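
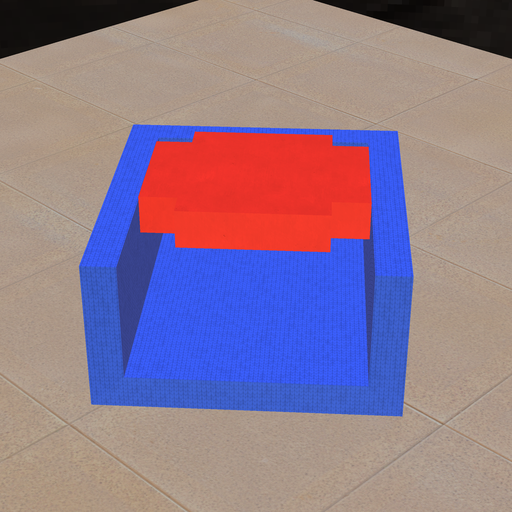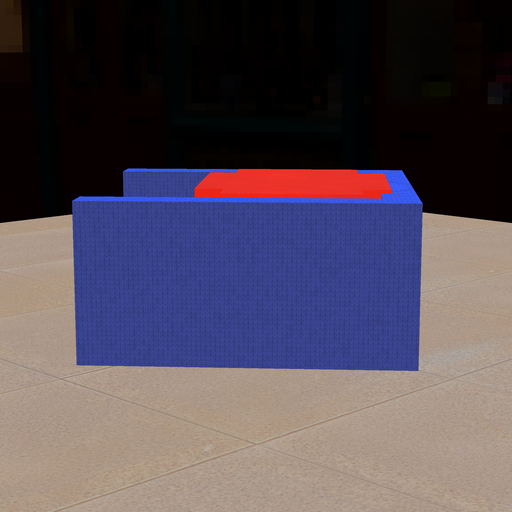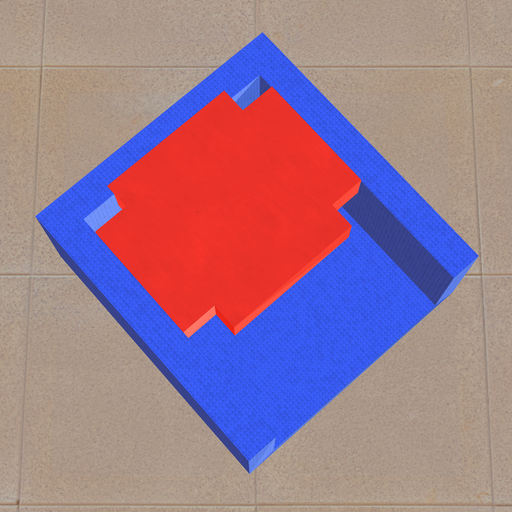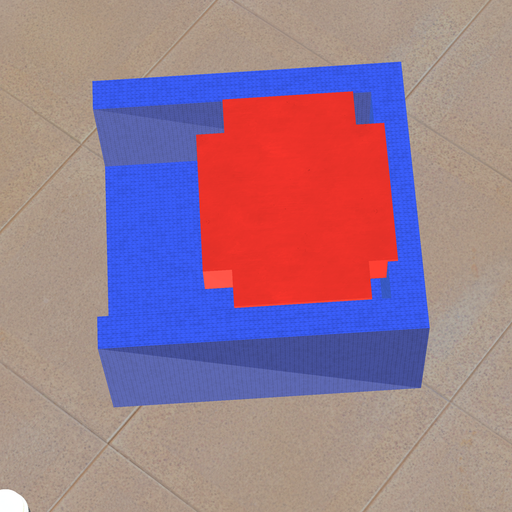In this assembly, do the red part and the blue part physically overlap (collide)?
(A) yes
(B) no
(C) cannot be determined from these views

(A) yes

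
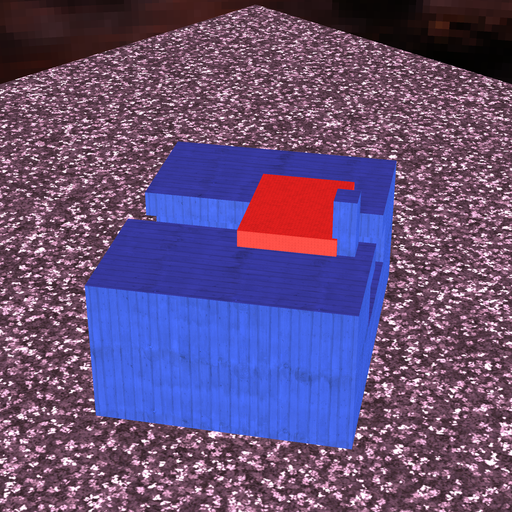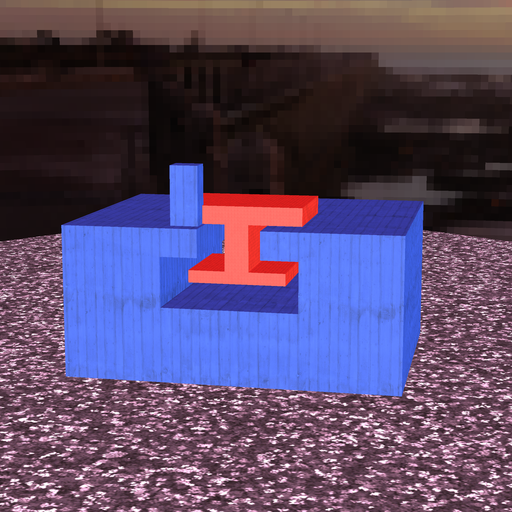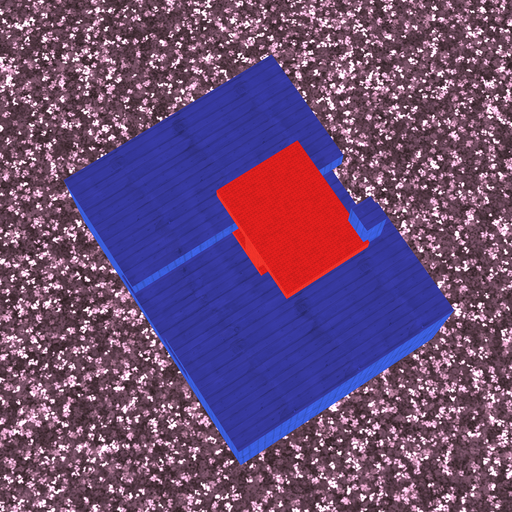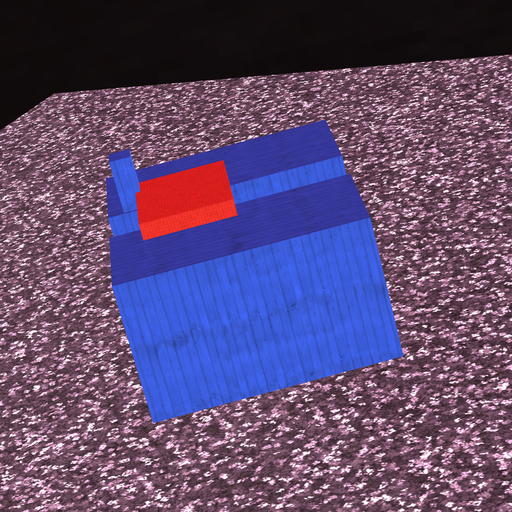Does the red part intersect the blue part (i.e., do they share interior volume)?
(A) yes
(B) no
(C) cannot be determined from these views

(A) yes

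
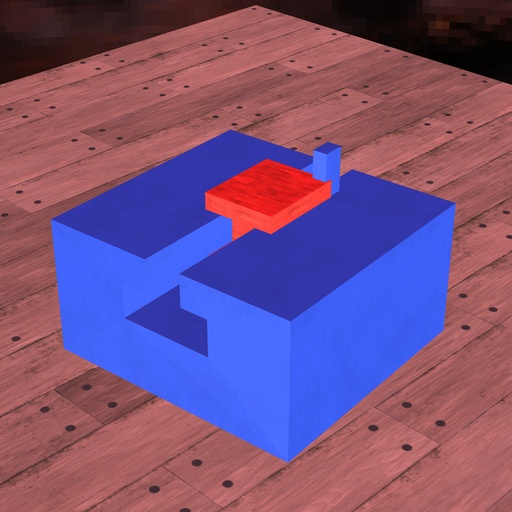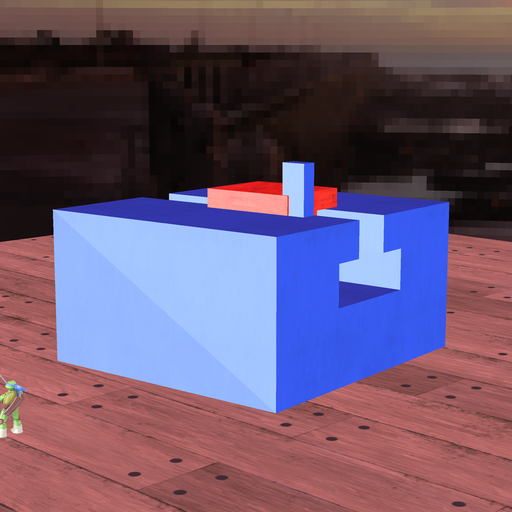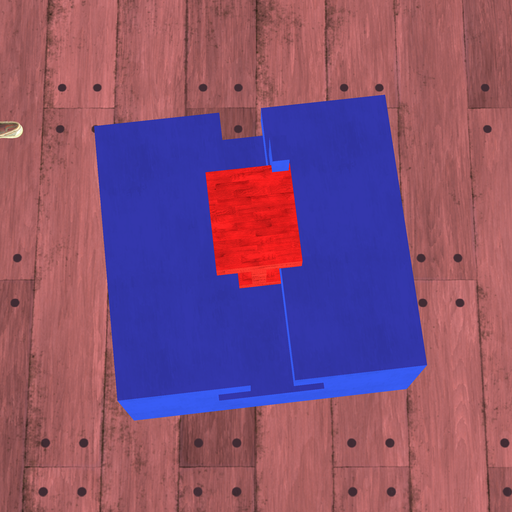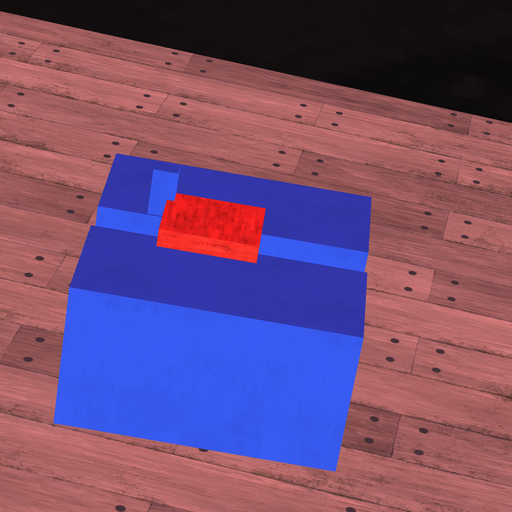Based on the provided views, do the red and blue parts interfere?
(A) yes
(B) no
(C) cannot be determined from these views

(A) yes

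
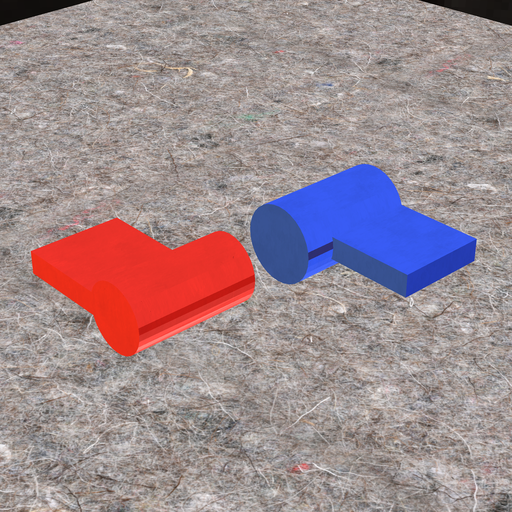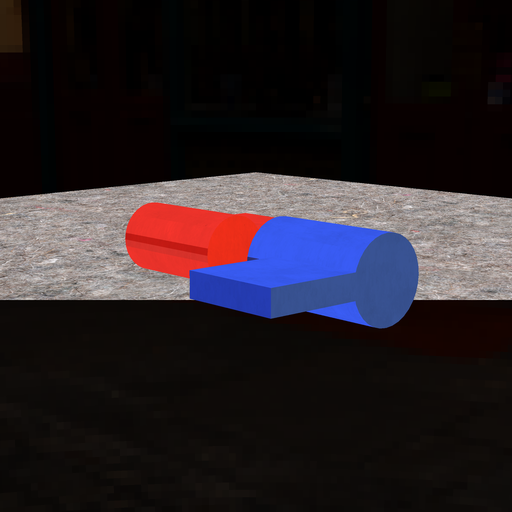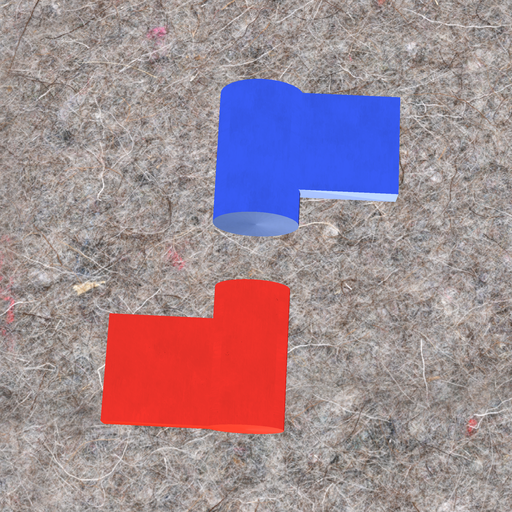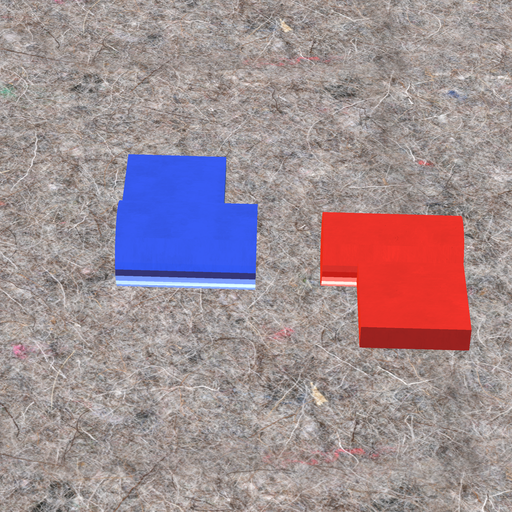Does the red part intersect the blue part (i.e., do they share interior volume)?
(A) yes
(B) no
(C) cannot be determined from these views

(B) no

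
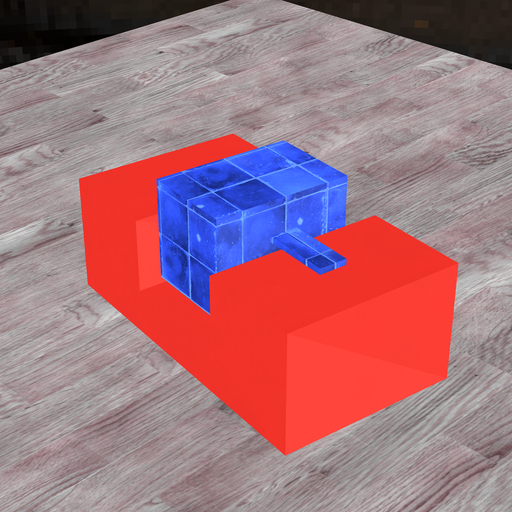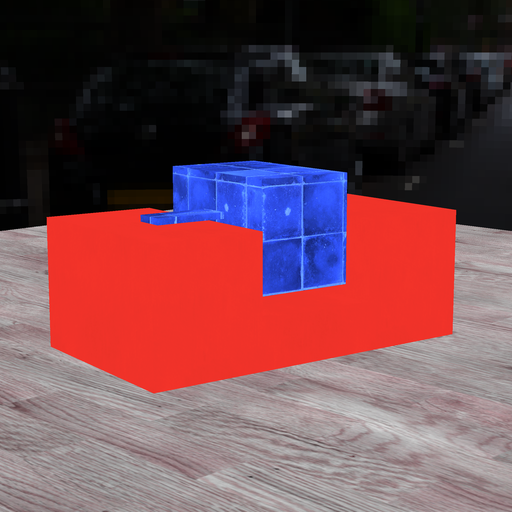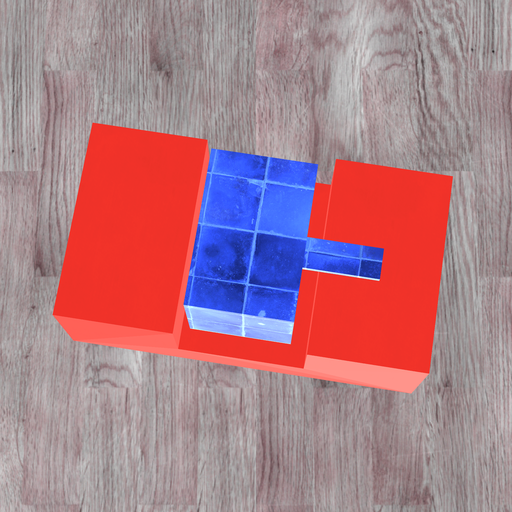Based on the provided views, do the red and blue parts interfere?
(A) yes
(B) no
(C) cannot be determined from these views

(B) no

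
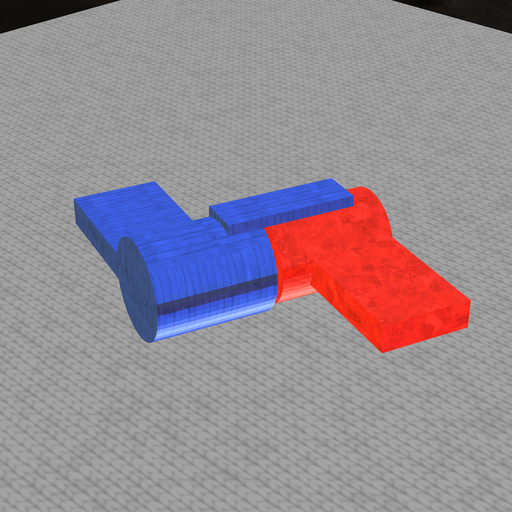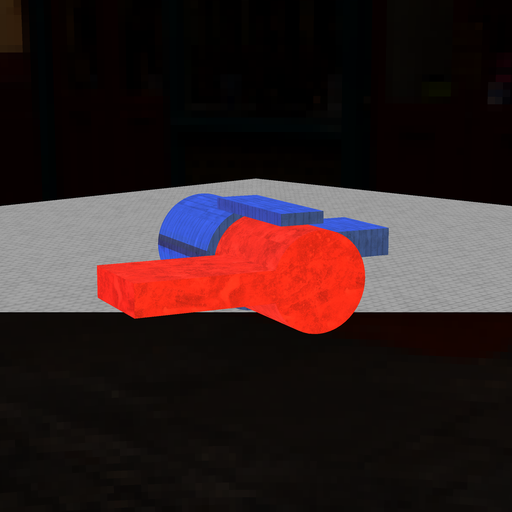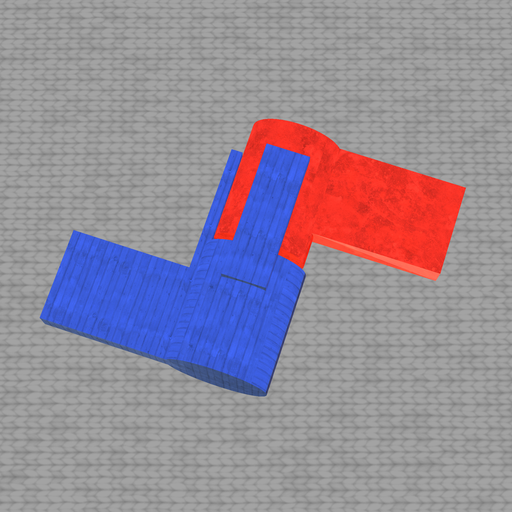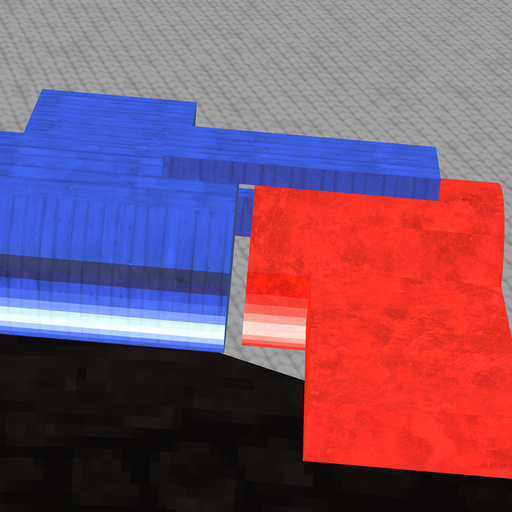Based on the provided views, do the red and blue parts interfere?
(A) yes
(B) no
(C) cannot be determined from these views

(B) no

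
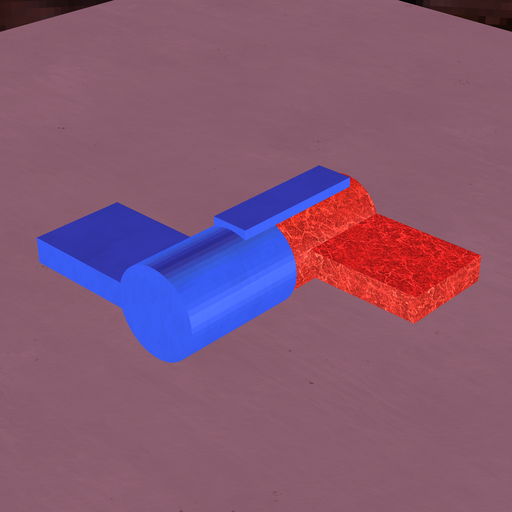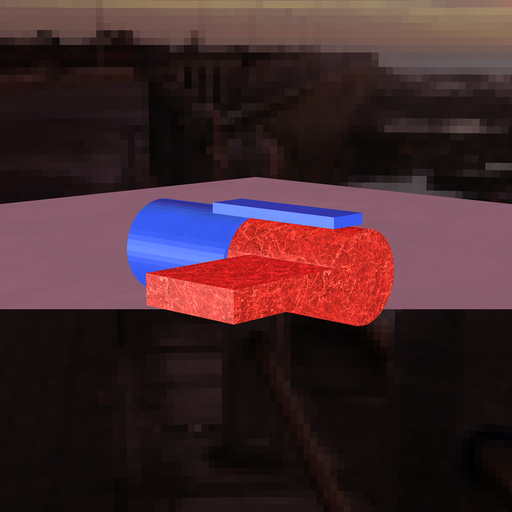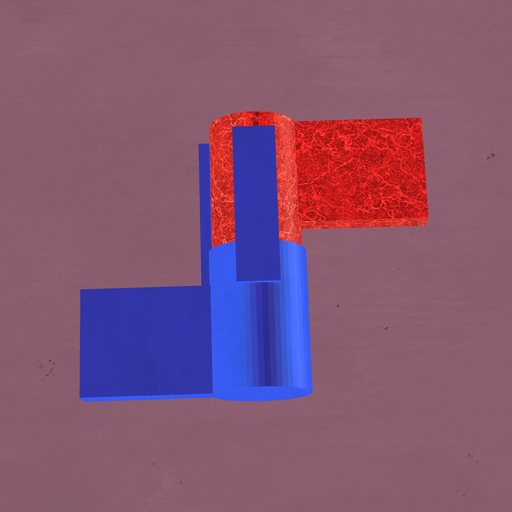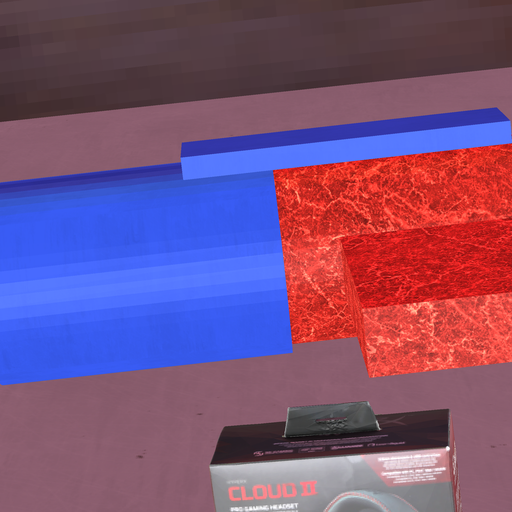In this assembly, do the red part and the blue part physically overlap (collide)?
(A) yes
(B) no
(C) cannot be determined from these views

(A) yes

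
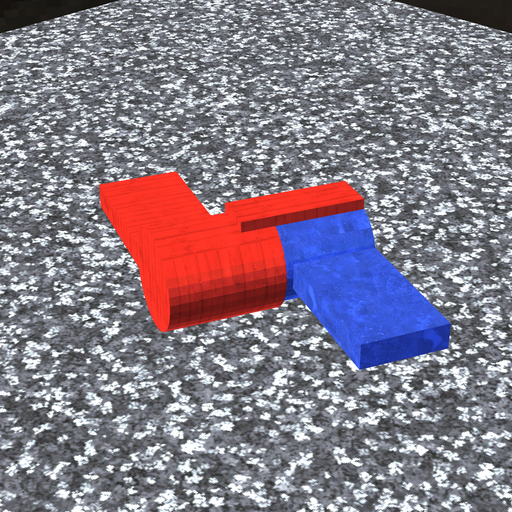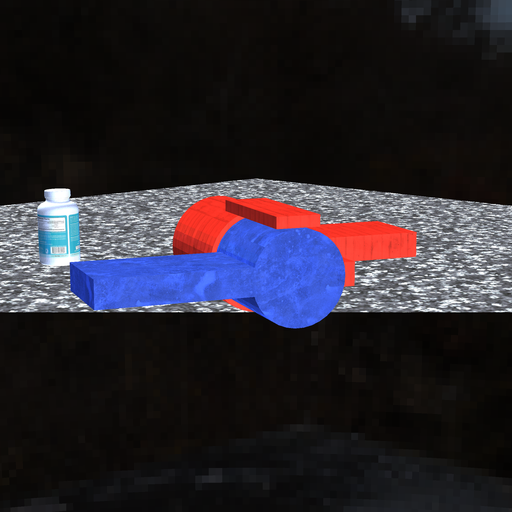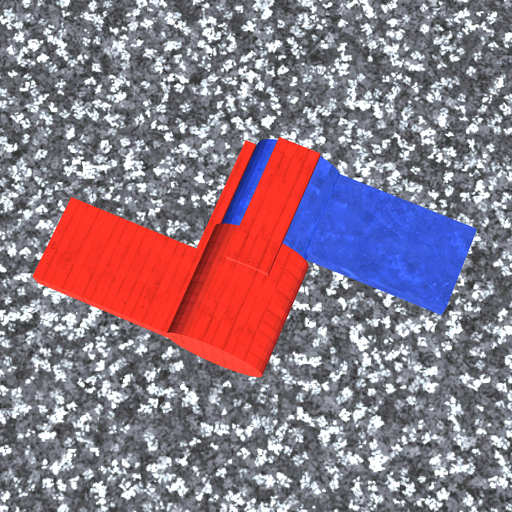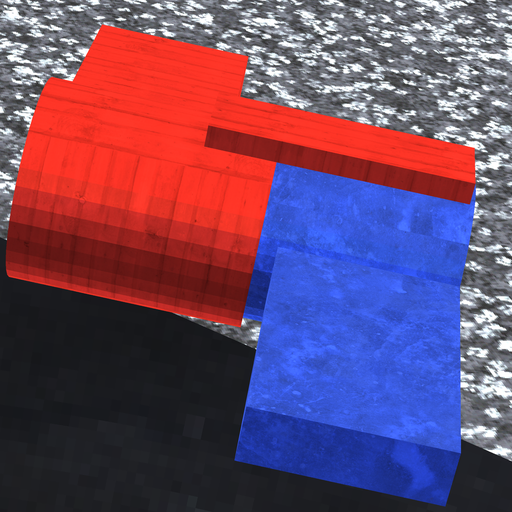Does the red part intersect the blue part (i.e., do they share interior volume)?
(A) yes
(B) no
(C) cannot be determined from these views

(A) yes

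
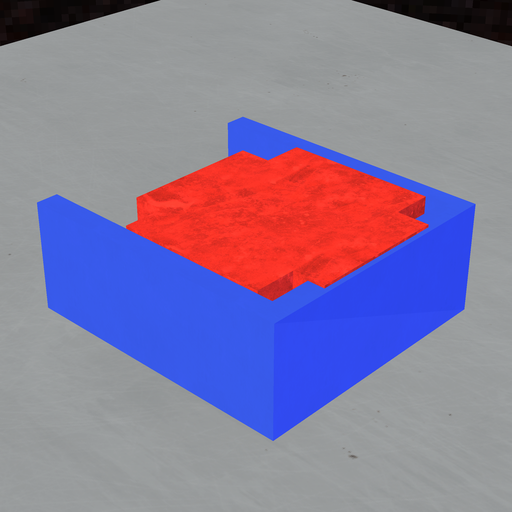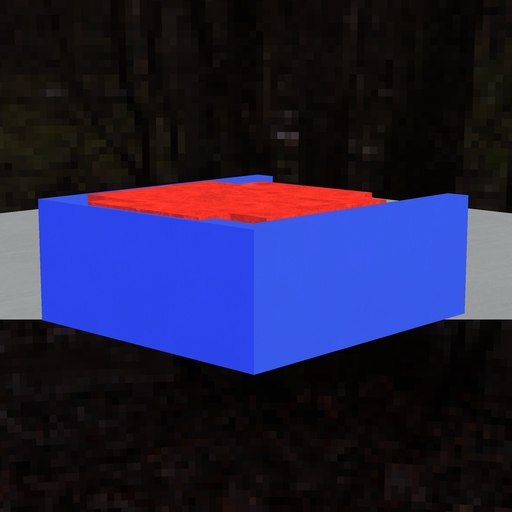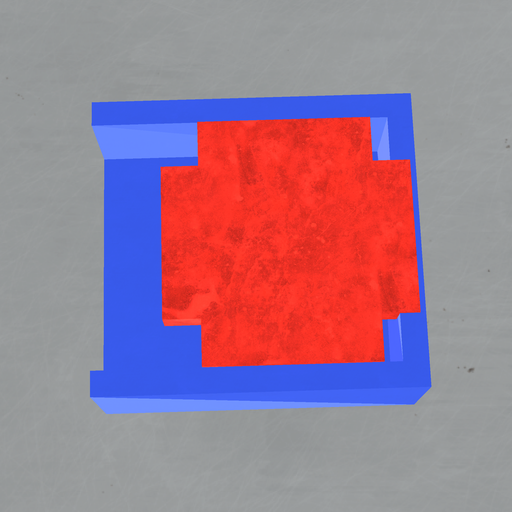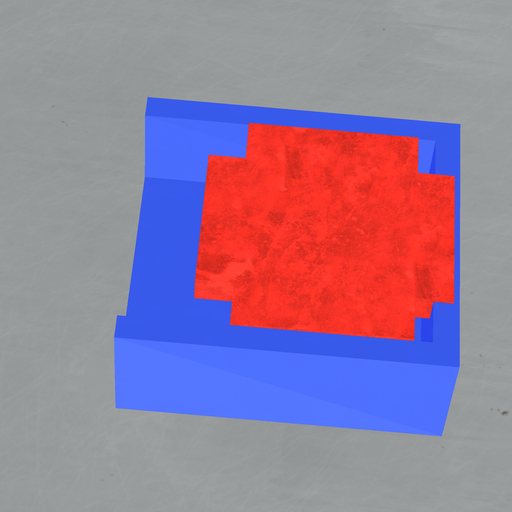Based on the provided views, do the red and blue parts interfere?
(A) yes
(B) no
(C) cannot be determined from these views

(A) yes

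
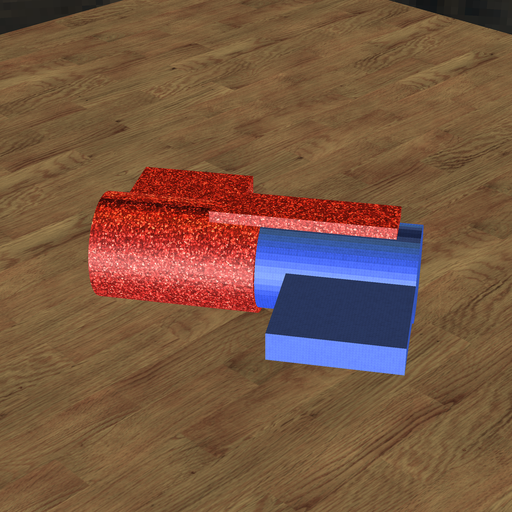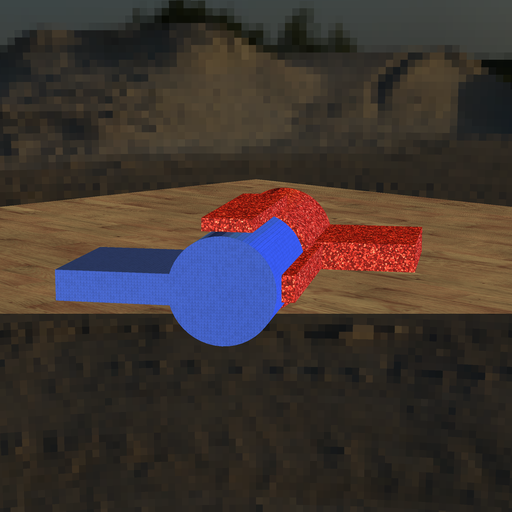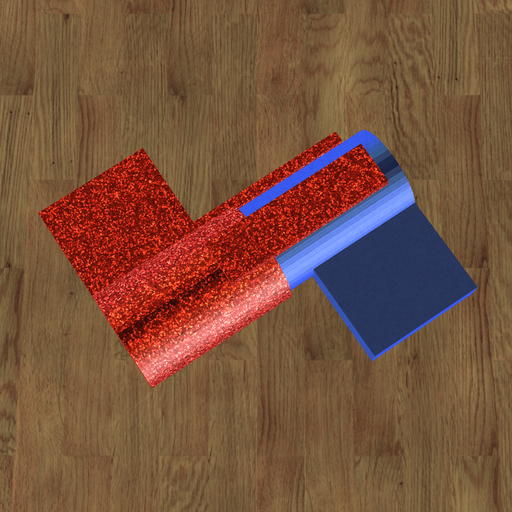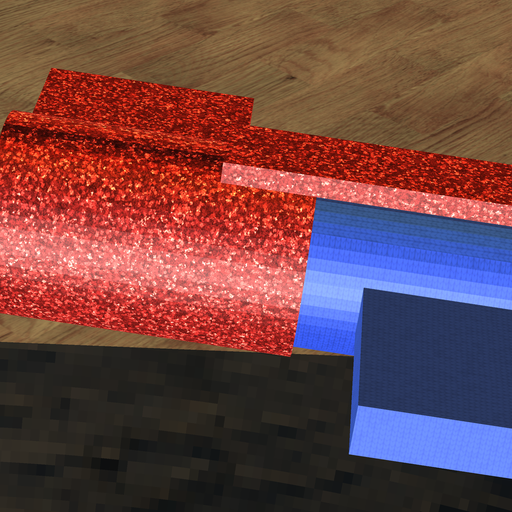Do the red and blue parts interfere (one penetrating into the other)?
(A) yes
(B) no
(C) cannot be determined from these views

(A) yes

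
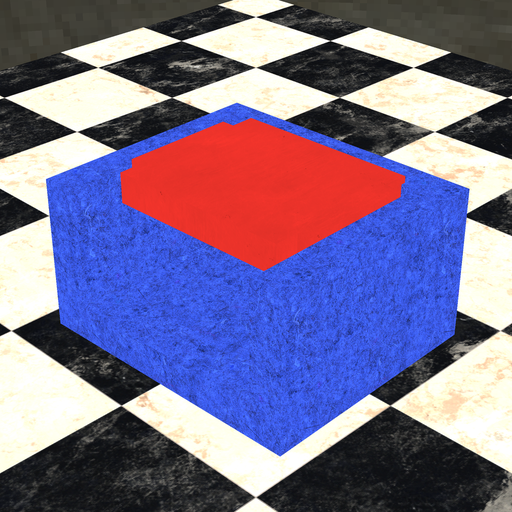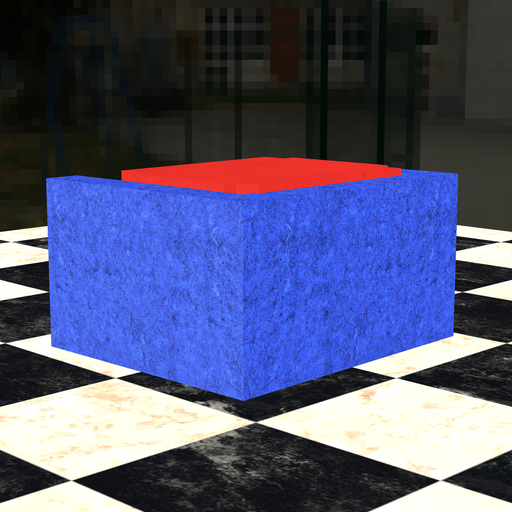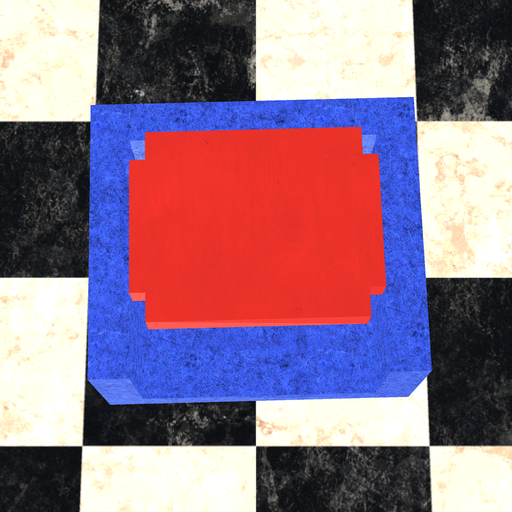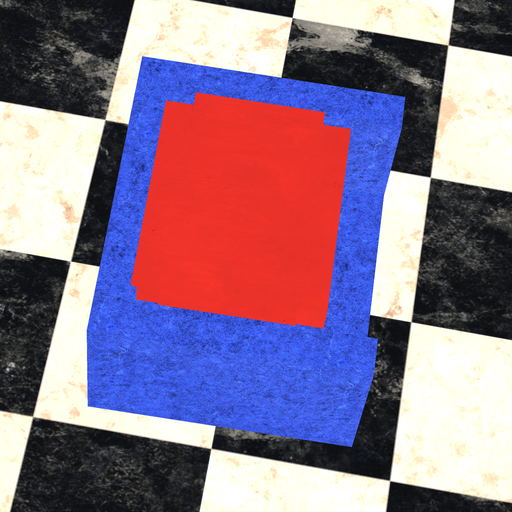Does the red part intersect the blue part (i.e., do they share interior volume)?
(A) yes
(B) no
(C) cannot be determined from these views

(A) yes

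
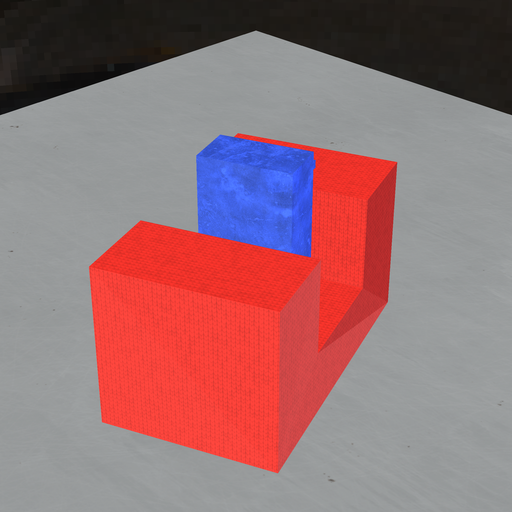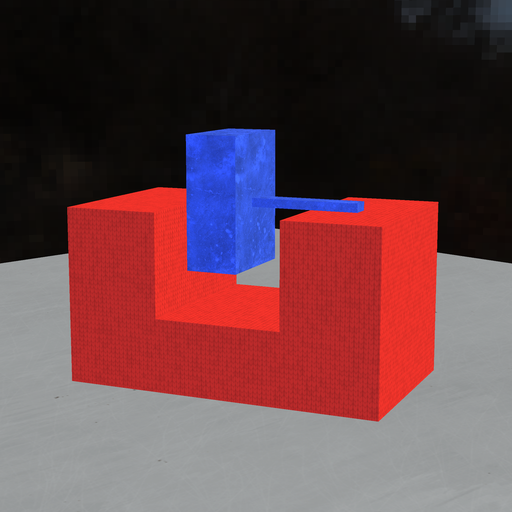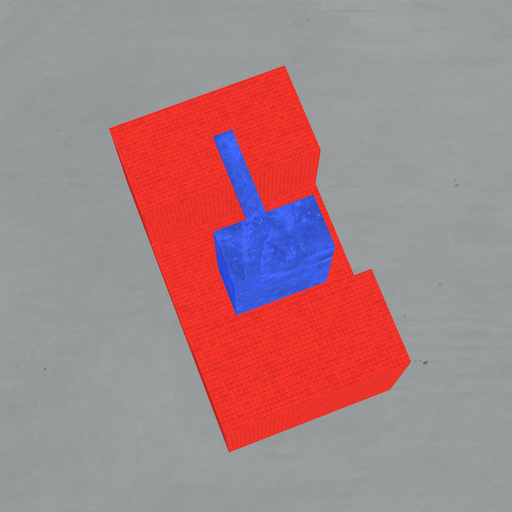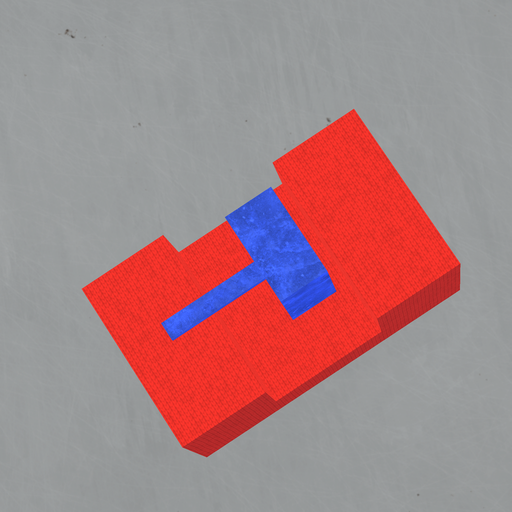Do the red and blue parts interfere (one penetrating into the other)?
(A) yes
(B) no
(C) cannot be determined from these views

(B) no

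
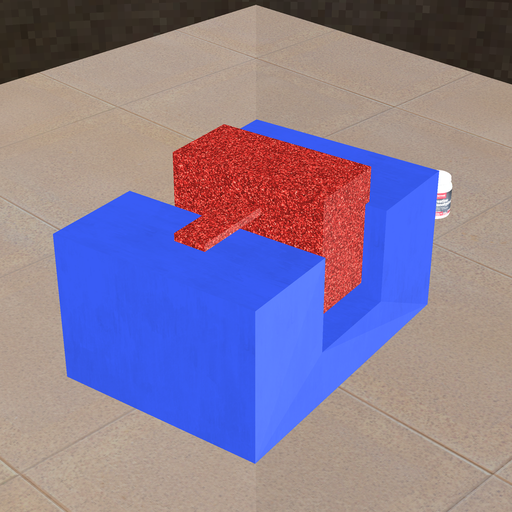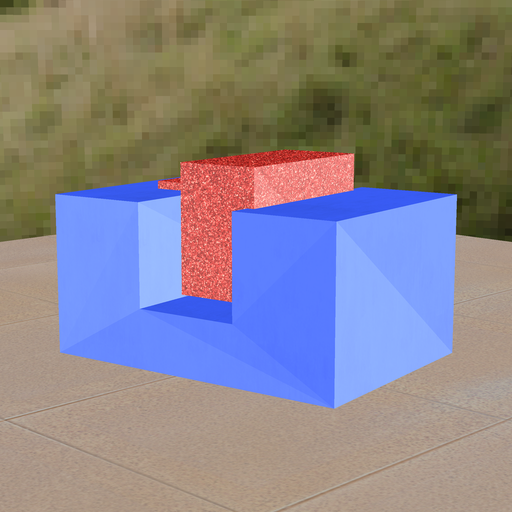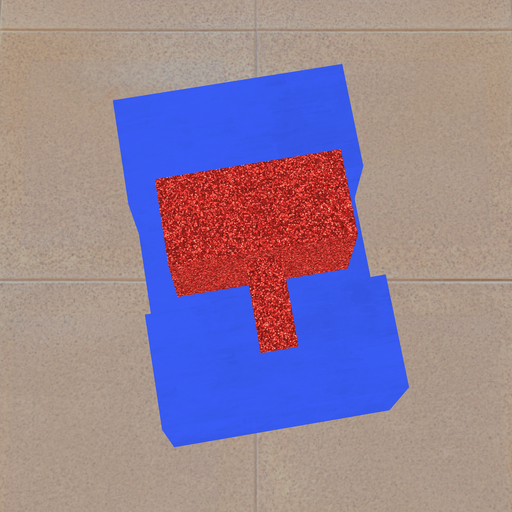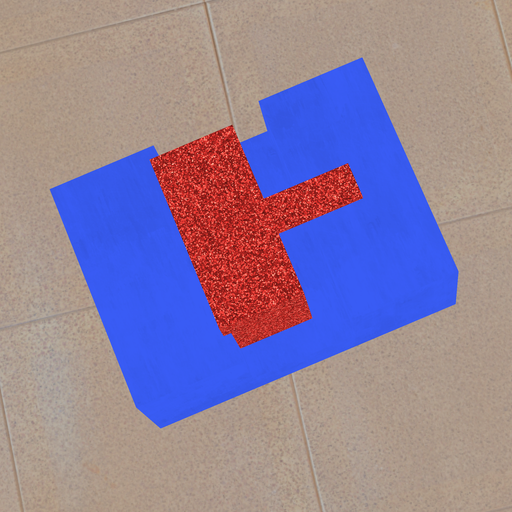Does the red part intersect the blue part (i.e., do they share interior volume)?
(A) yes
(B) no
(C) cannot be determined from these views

(A) yes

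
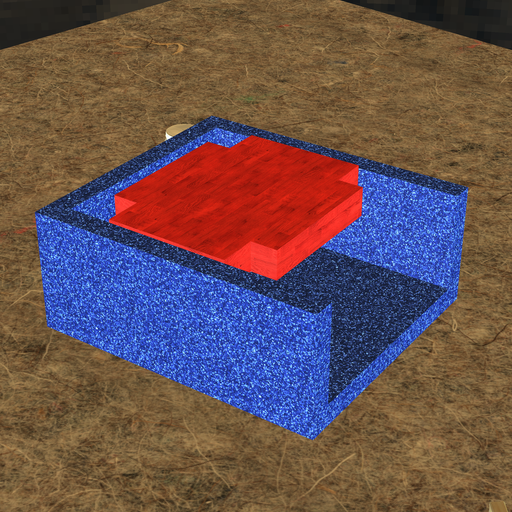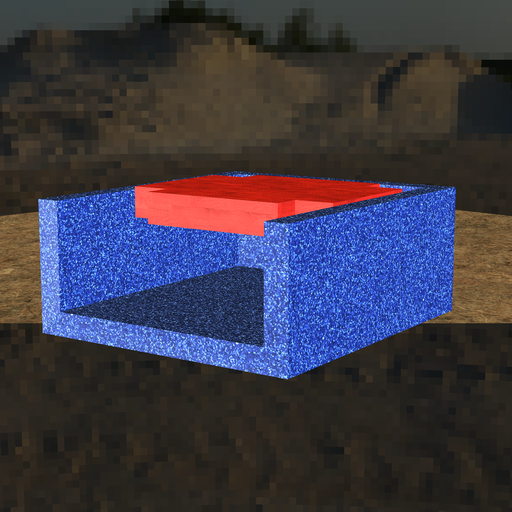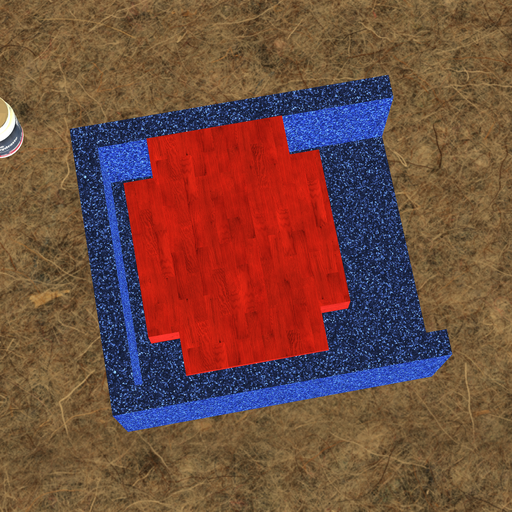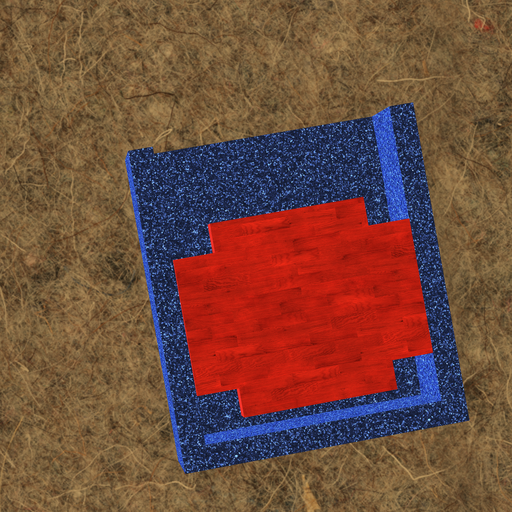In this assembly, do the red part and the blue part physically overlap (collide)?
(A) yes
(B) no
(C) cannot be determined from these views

(B) no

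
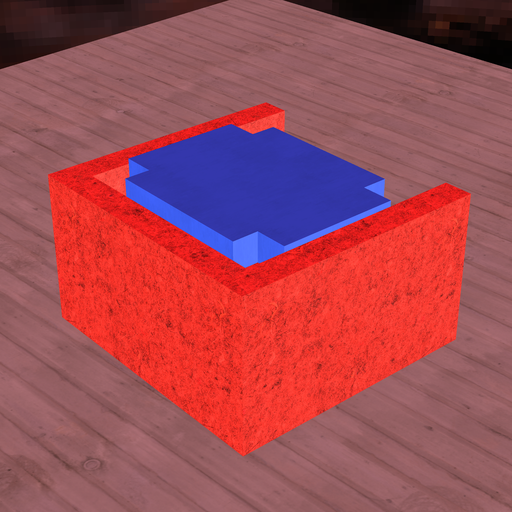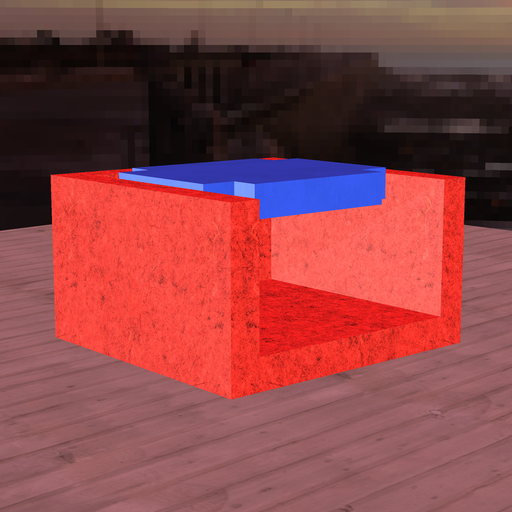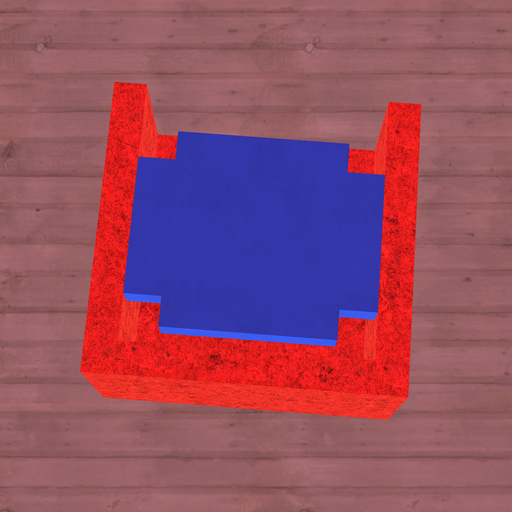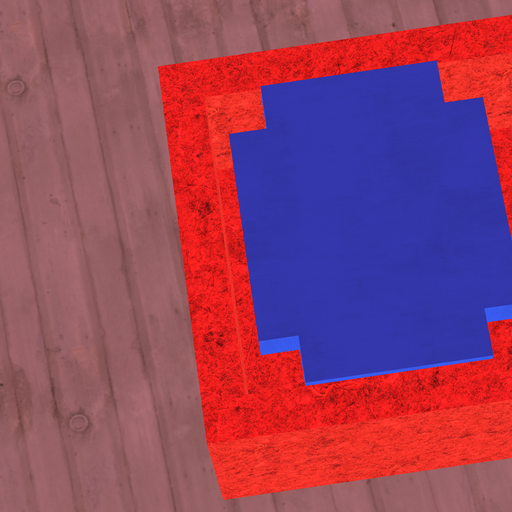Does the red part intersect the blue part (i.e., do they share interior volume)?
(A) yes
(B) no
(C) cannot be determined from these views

(B) no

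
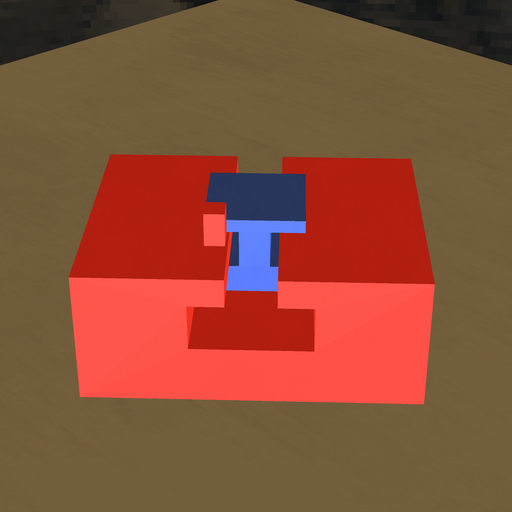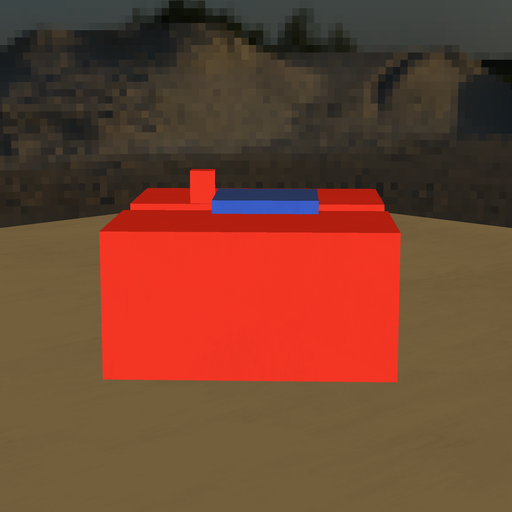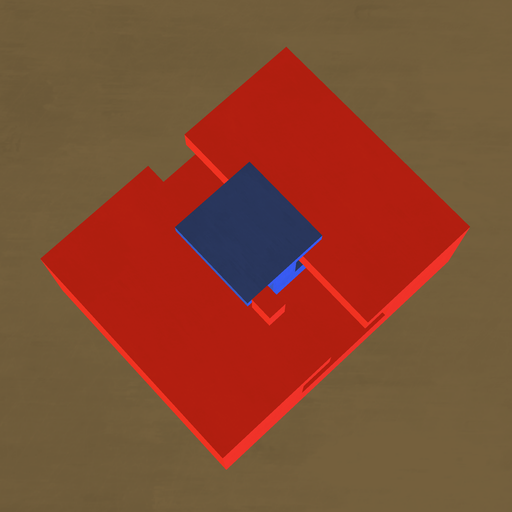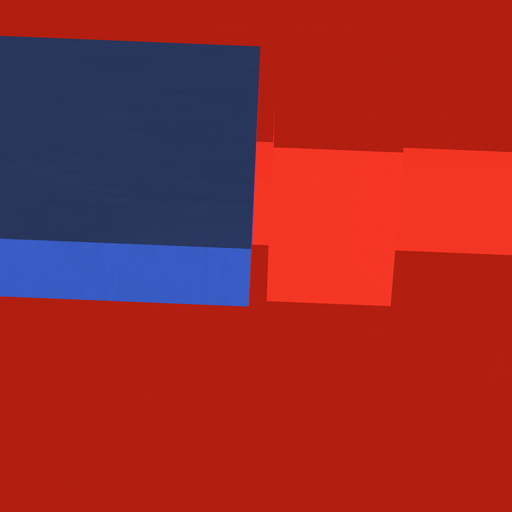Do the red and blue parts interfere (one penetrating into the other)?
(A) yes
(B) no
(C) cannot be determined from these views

(B) no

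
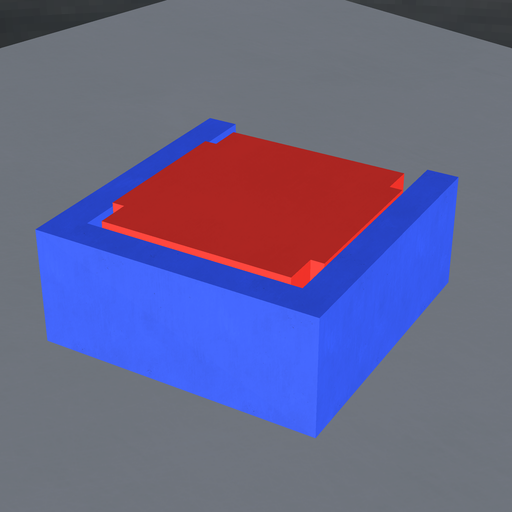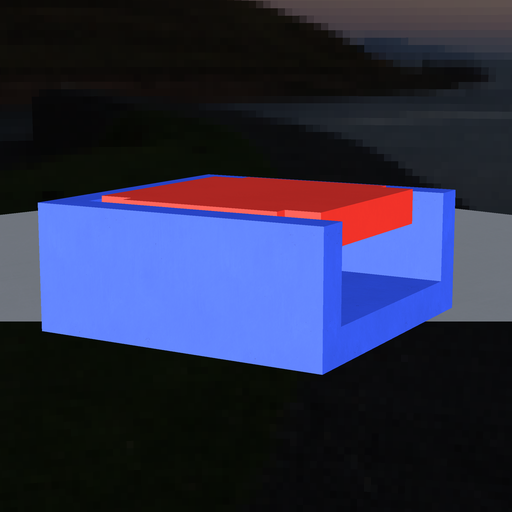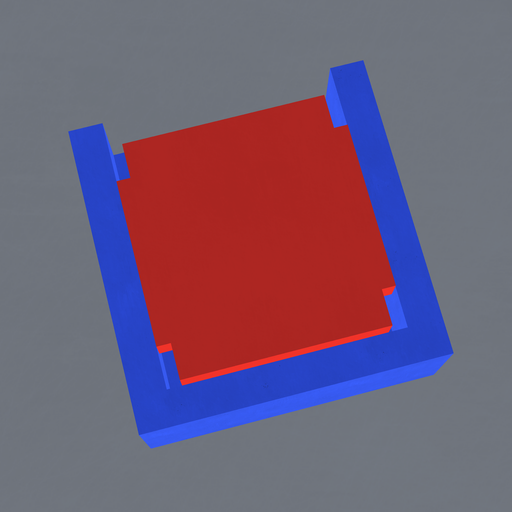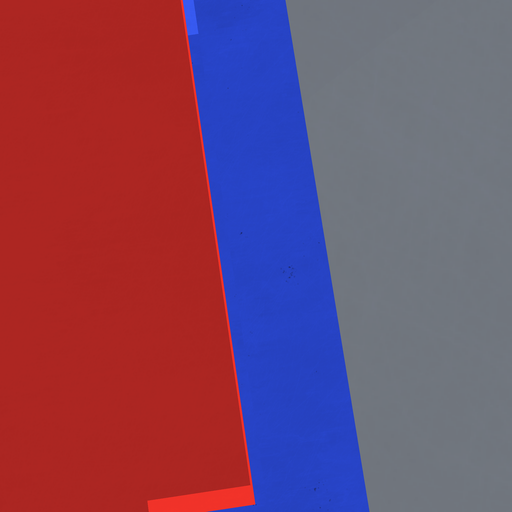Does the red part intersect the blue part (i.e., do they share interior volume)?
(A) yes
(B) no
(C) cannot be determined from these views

(B) no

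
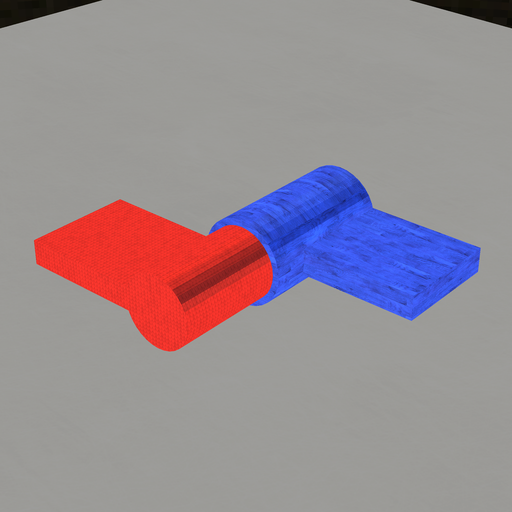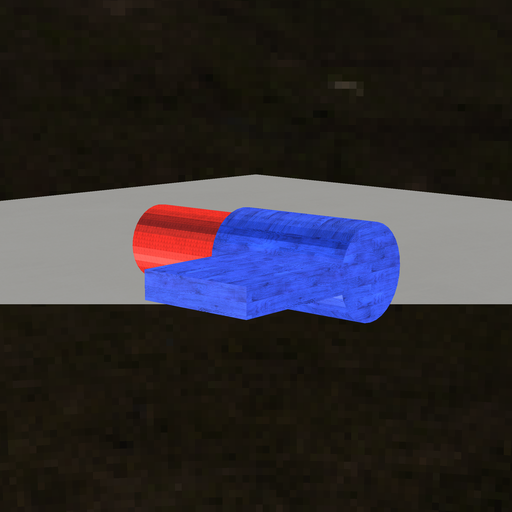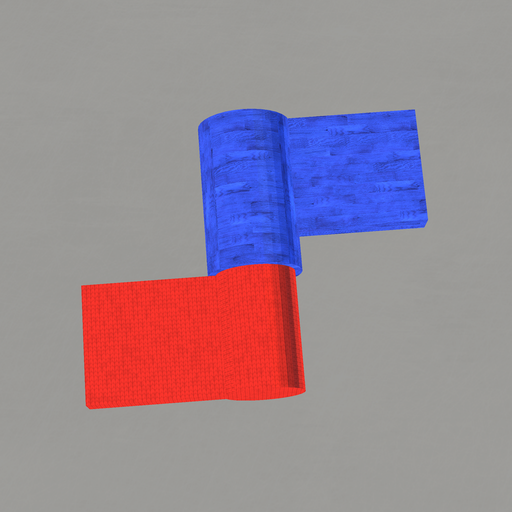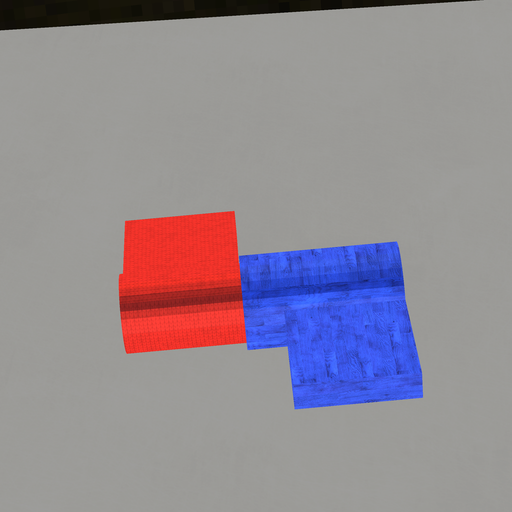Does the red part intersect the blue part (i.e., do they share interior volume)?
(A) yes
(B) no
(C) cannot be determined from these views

(A) yes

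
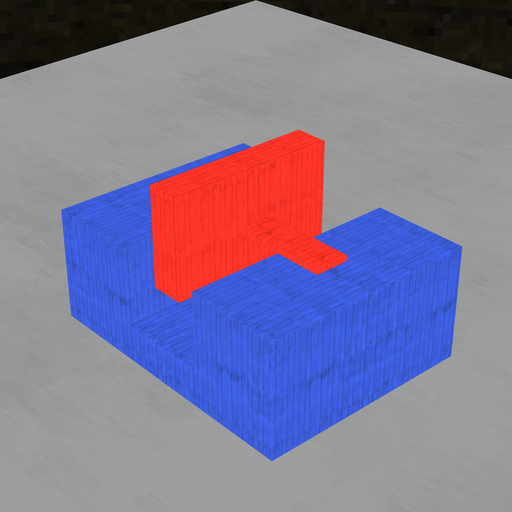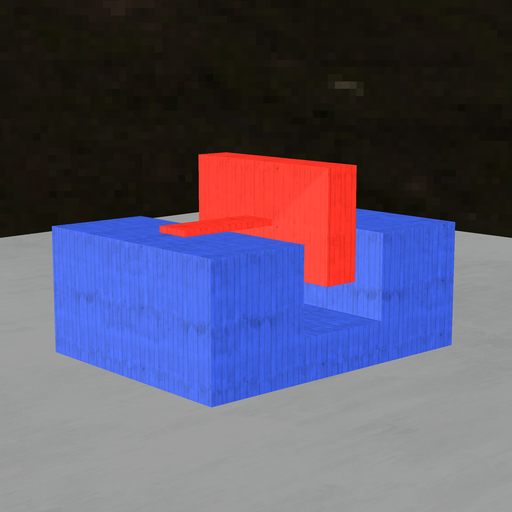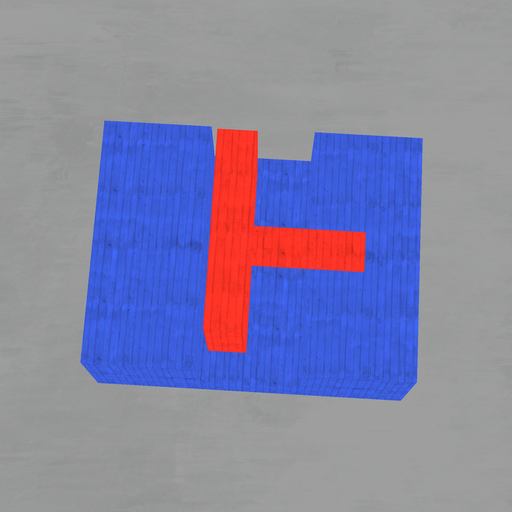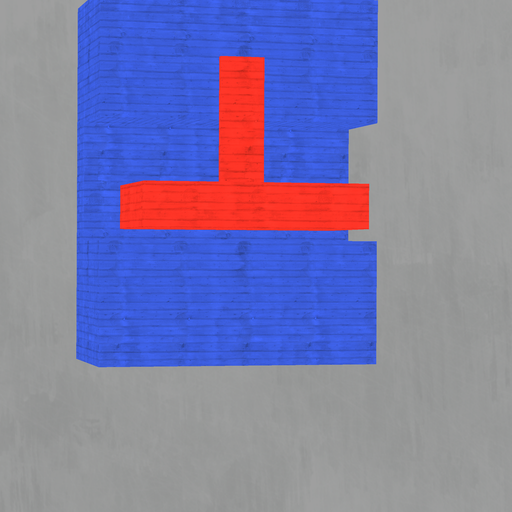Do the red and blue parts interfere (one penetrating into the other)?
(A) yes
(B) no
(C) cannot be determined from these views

(B) no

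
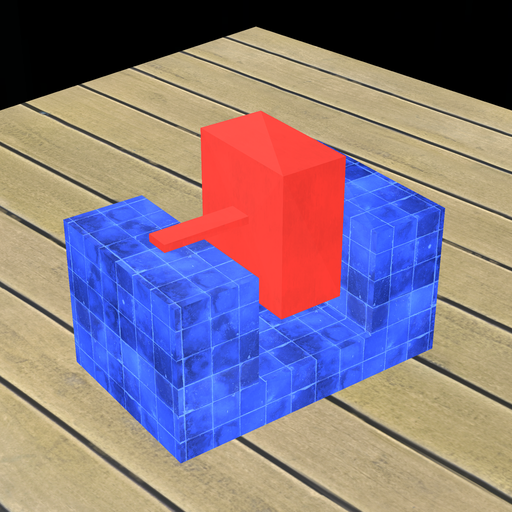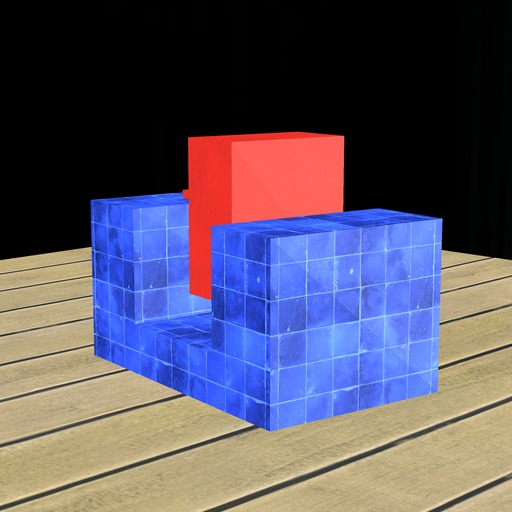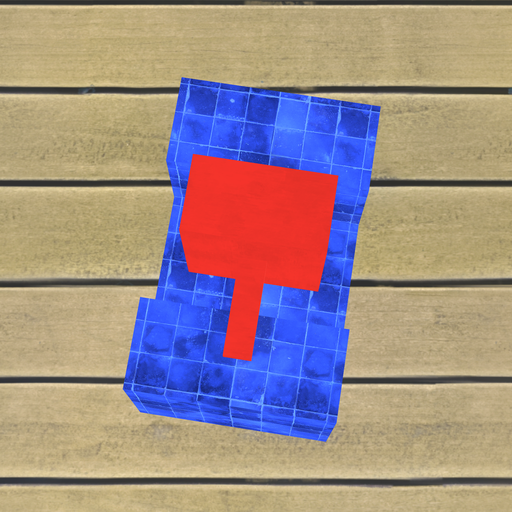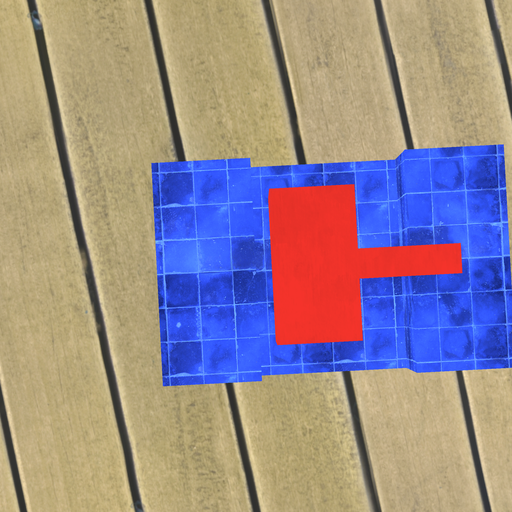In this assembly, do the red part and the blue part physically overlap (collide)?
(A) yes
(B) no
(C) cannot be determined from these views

(B) no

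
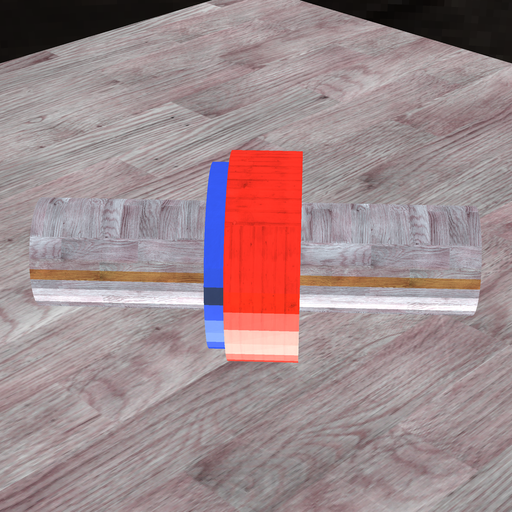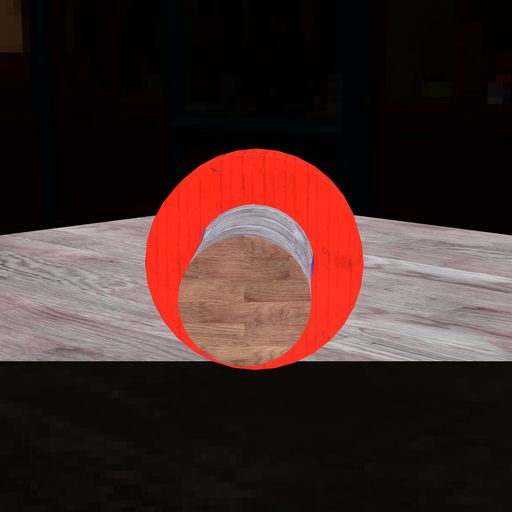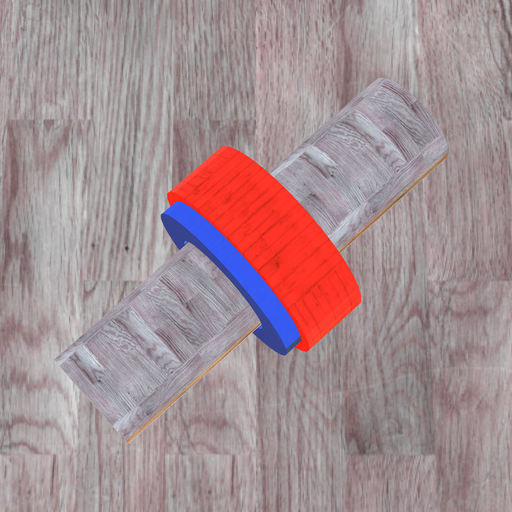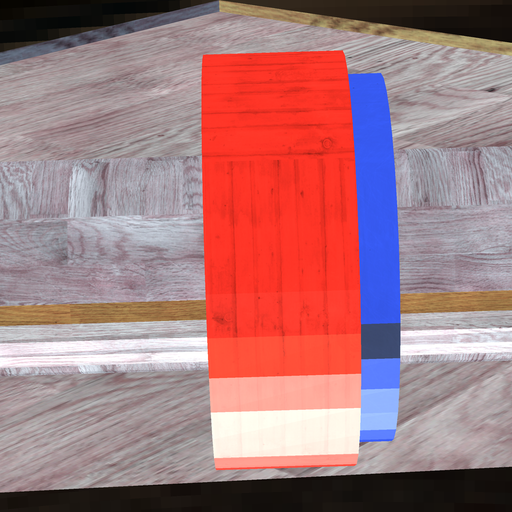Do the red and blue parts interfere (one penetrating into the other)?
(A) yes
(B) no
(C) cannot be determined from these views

(A) yes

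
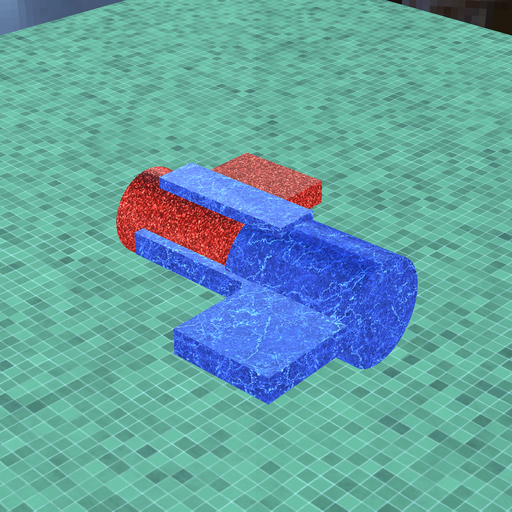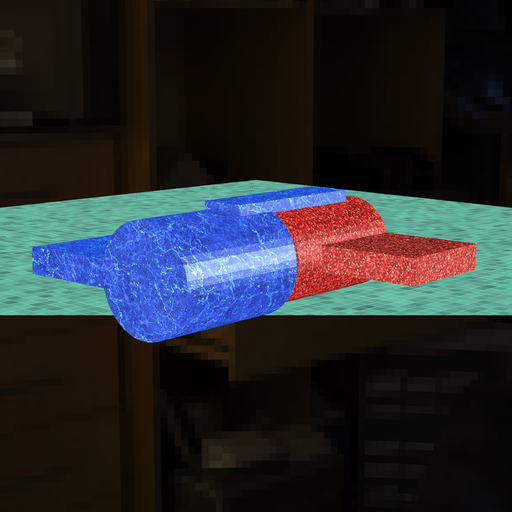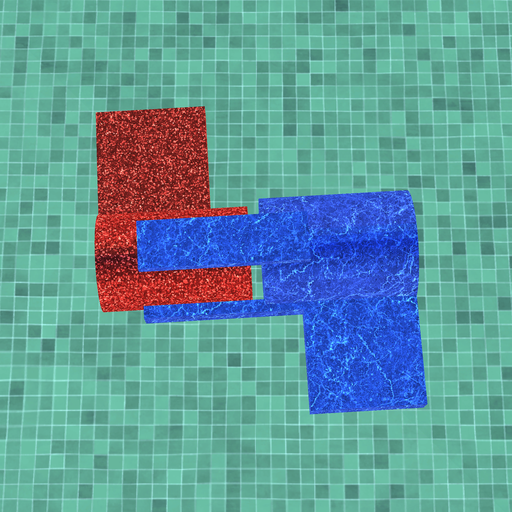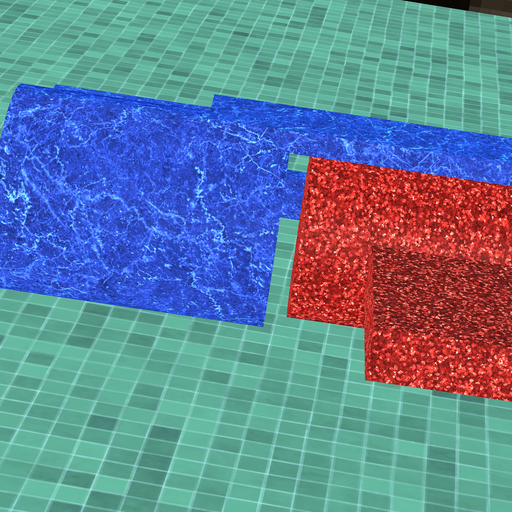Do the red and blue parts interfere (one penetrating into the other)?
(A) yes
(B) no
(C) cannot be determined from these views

(B) no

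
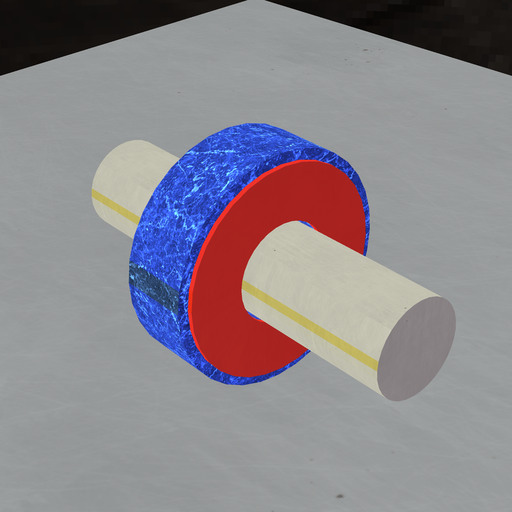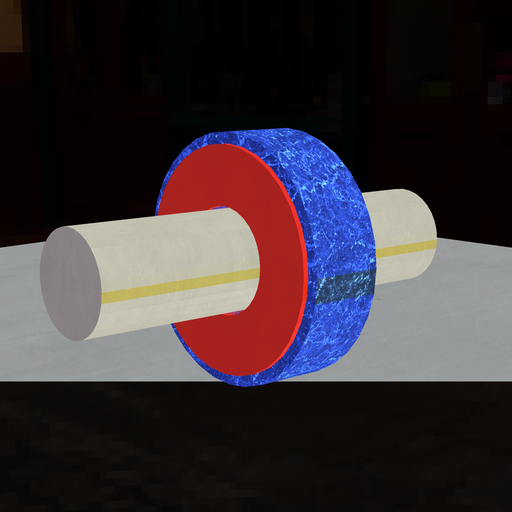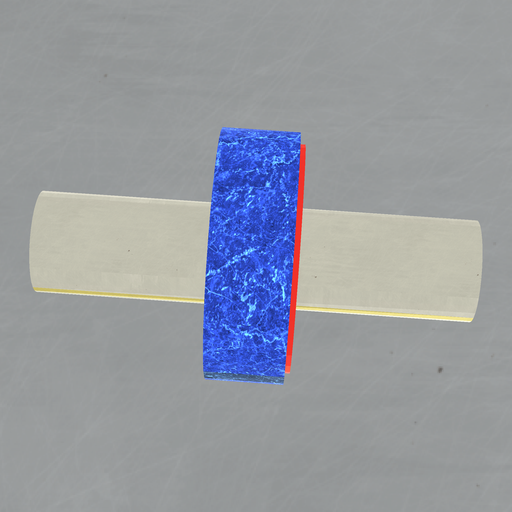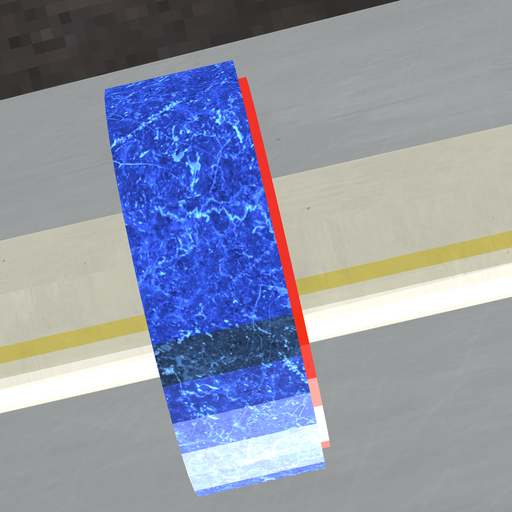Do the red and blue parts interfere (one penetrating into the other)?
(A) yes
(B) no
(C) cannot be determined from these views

(A) yes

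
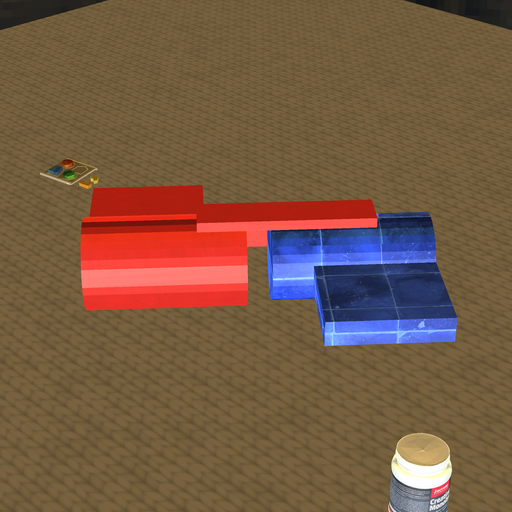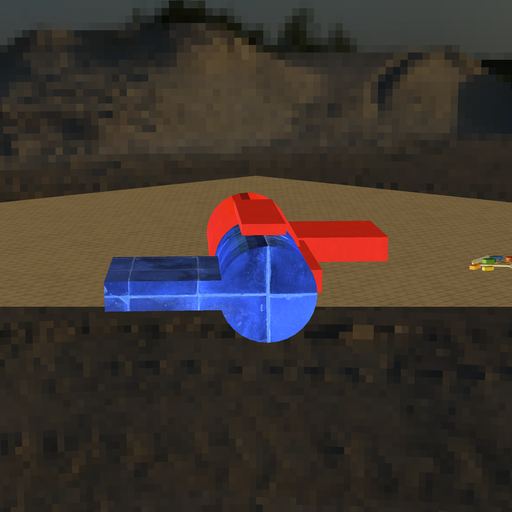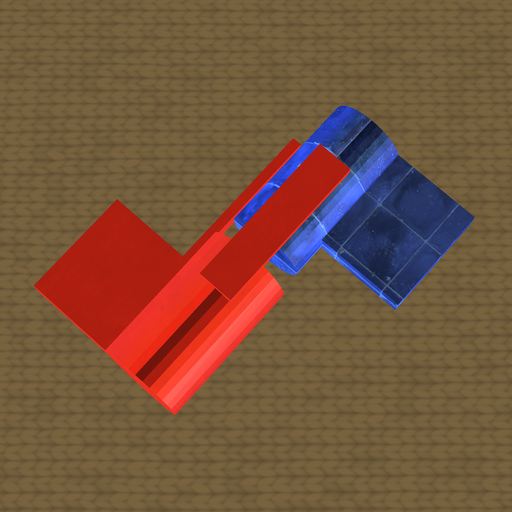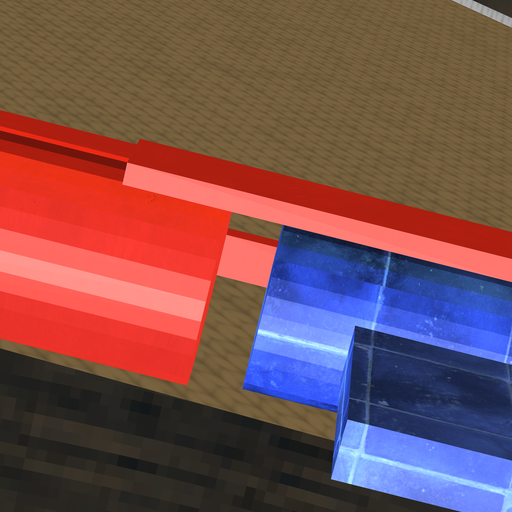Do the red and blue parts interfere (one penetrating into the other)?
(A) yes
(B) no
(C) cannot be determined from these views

(B) no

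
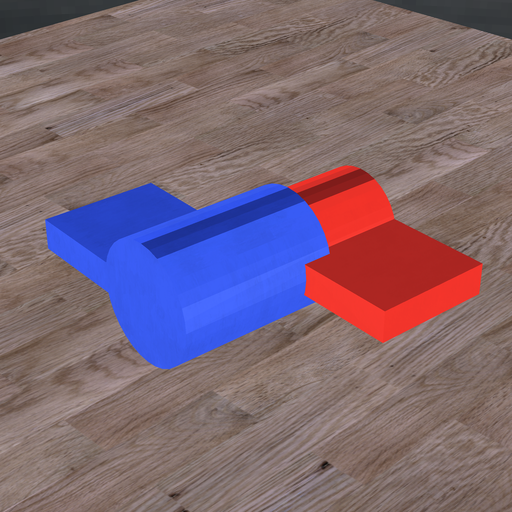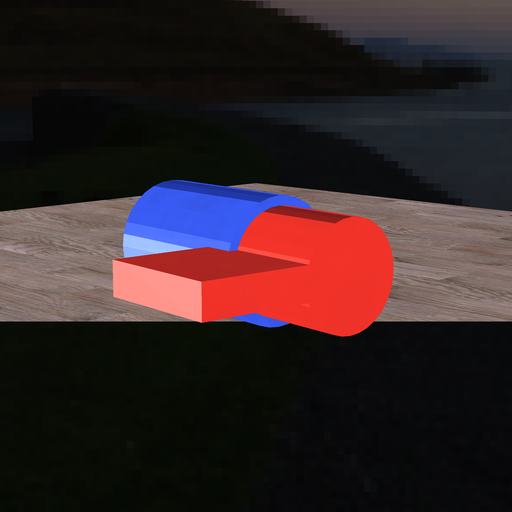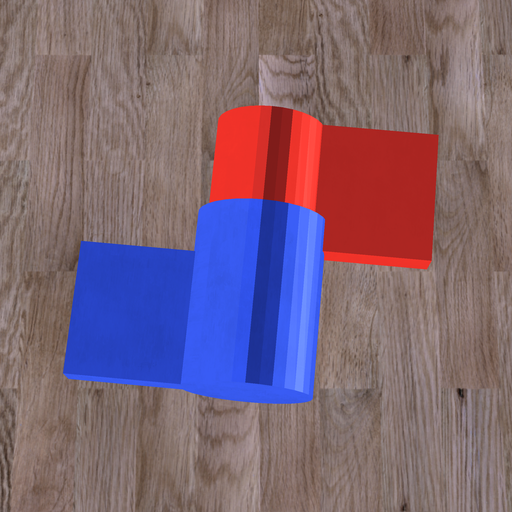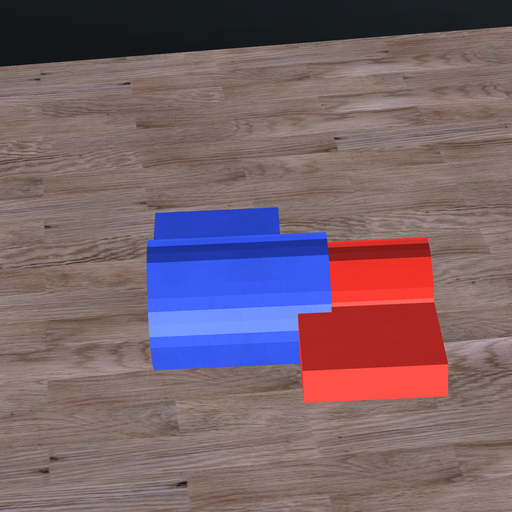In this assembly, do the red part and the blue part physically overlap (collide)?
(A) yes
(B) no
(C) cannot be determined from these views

(A) yes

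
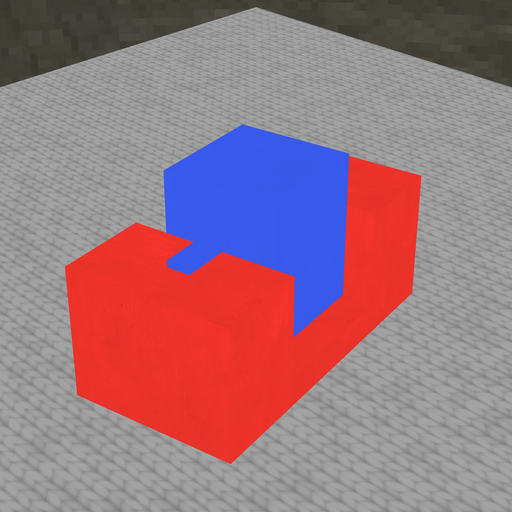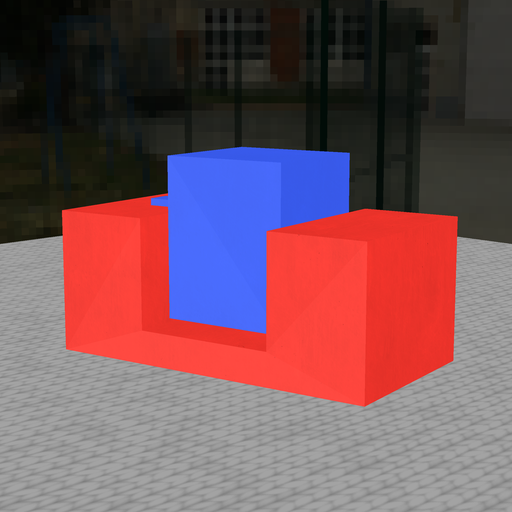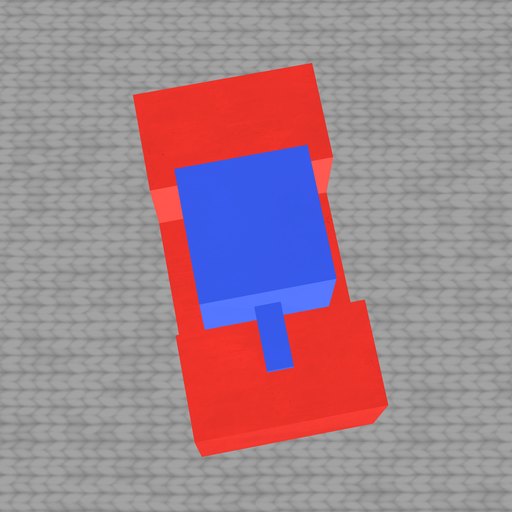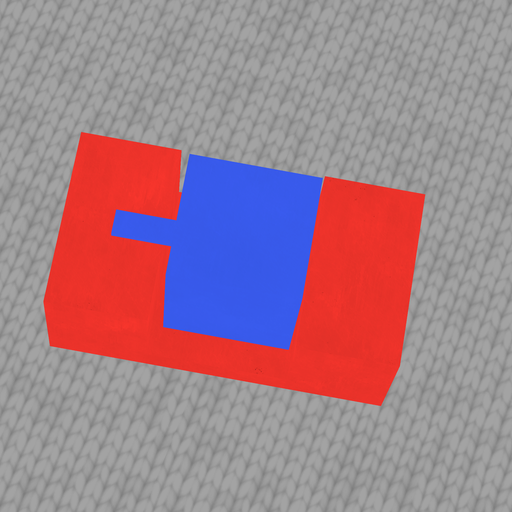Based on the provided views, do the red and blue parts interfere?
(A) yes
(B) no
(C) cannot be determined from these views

(B) no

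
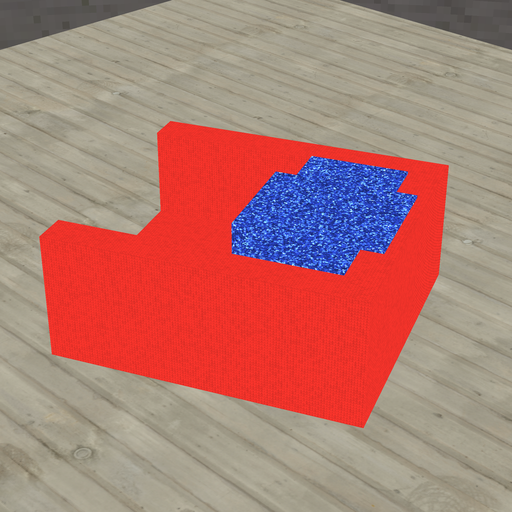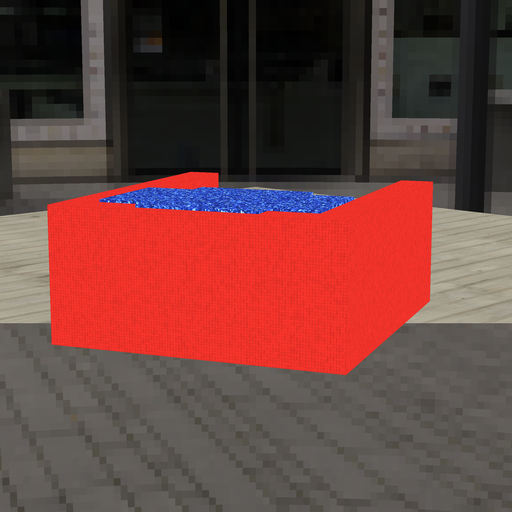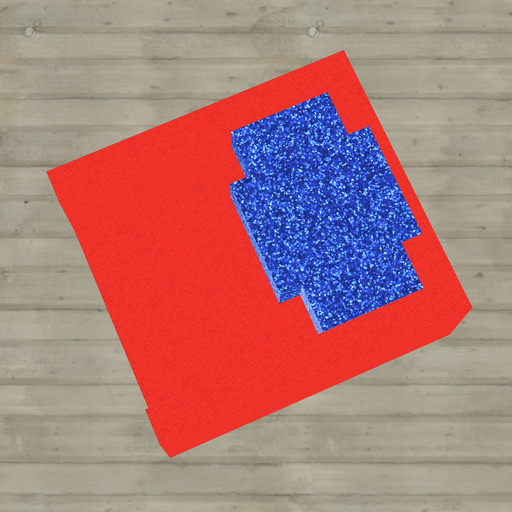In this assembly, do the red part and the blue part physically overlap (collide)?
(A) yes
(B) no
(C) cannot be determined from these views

(A) yes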